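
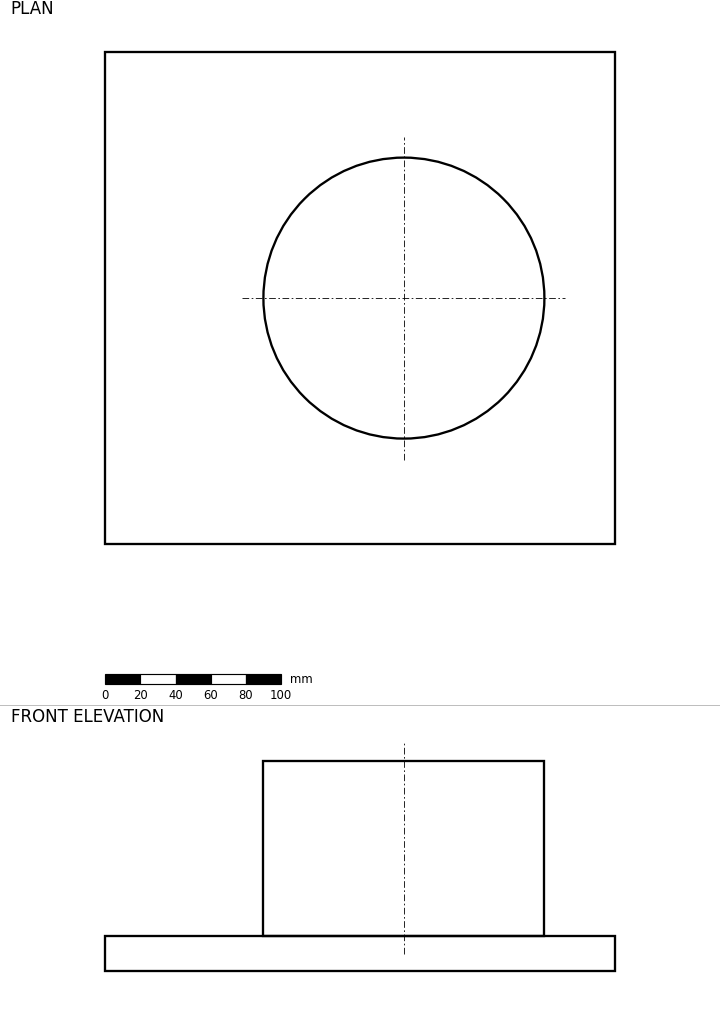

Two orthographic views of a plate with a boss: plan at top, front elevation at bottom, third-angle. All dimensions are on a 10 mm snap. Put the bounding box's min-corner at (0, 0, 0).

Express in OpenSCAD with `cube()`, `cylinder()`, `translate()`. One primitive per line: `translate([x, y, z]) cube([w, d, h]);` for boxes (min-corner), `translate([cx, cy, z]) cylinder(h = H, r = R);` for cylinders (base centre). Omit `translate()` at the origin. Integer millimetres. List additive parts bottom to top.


cube([290, 280, 20]);
translate([170, 140, 20]) cylinder(h = 100, r = 80);


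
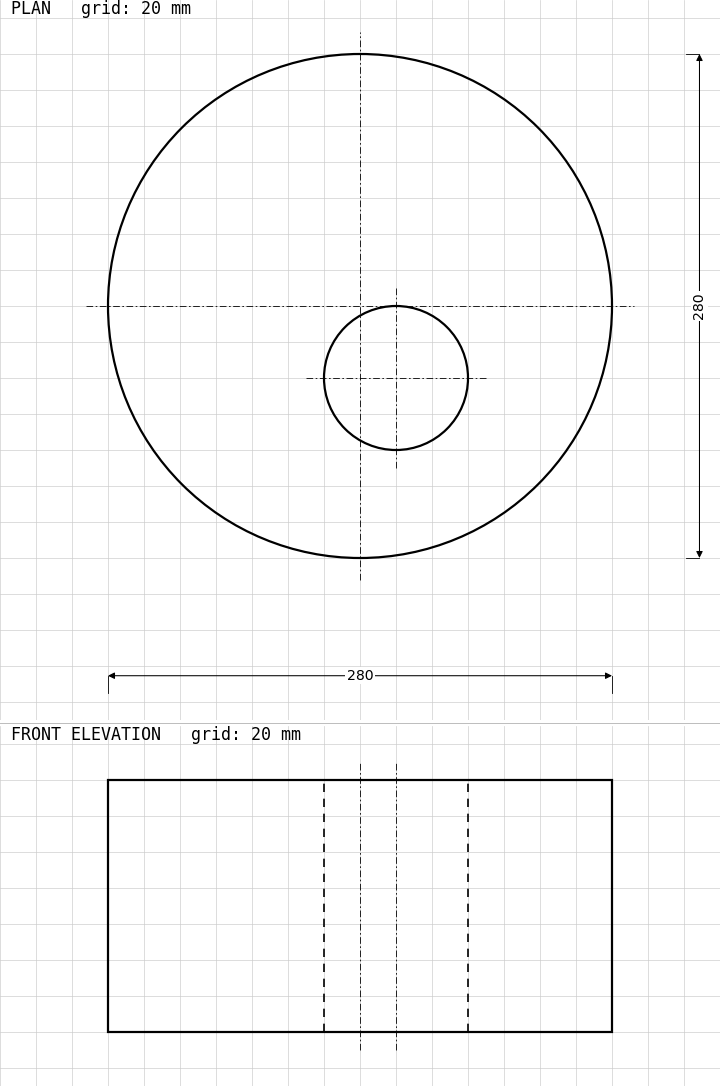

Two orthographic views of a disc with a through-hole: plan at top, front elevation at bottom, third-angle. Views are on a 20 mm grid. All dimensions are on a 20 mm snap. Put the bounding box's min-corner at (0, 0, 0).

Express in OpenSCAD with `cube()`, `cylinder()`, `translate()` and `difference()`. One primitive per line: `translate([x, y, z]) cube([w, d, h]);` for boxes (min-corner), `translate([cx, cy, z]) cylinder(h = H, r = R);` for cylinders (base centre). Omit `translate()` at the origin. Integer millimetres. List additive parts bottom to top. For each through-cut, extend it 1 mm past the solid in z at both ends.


difference() {
  translate([140, 140, 0]) cylinder(h = 140, r = 140);
  translate([160, 100, -1]) cylinder(h = 142, r = 40);
}


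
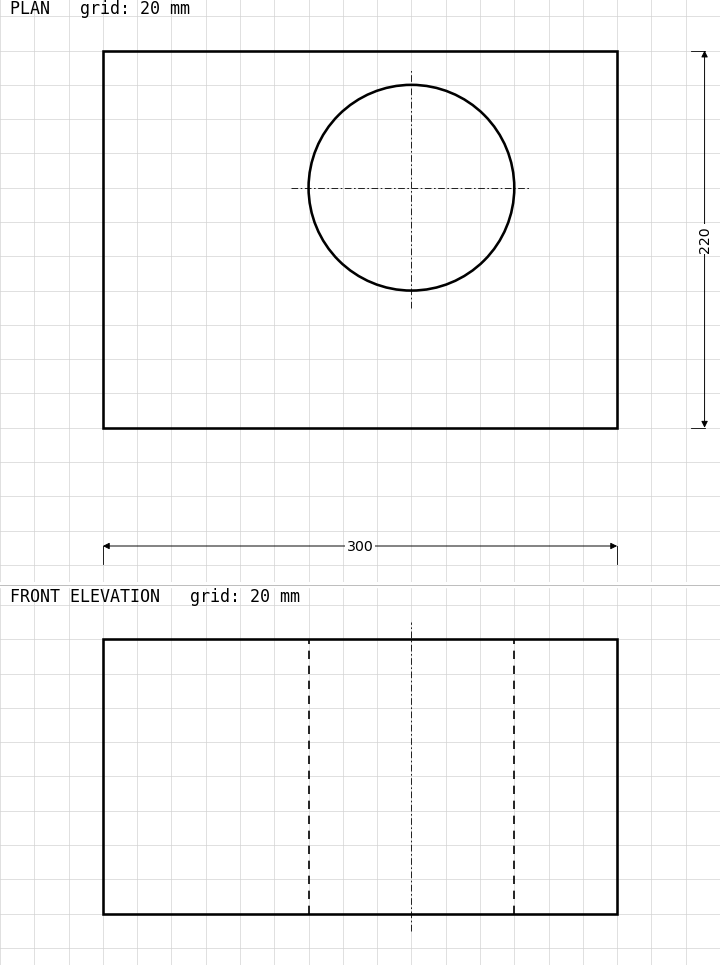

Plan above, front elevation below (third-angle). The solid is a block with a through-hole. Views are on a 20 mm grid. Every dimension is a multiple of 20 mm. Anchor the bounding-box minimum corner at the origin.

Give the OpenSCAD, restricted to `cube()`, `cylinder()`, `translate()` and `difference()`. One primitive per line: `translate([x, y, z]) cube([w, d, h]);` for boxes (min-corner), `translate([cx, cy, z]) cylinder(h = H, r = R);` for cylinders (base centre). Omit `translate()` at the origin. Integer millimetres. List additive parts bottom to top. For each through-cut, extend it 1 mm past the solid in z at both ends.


difference() {
  cube([300, 220, 160]);
  translate([180, 140, -1]) cylinder(h = 162, r = 60);
}


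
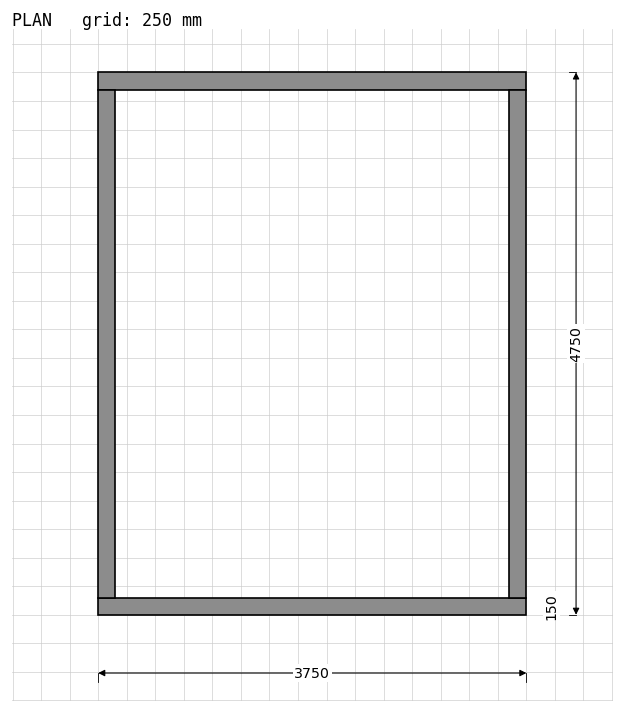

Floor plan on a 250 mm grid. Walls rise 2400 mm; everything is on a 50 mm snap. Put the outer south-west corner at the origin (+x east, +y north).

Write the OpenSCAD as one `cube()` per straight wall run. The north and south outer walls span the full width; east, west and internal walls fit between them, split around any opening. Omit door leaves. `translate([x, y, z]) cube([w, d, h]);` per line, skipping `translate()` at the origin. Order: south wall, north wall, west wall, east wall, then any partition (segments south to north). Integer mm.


cube([3750, 150, 2400]);
translate([0, 4600, 0]) cube([3750, 150, 2400]);
translate([0, 150, 0]) cube([150, 4450, 2400]);
translate([3600, 150, 0]) cube([150, 4450, 2400]);


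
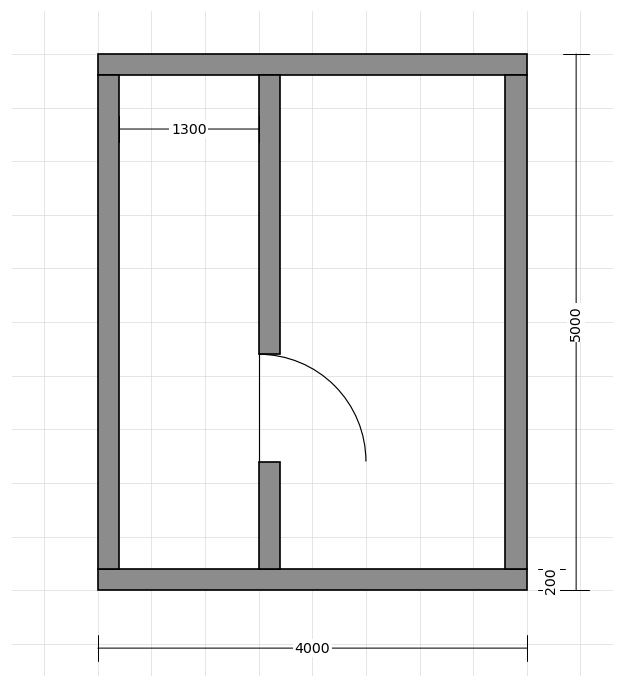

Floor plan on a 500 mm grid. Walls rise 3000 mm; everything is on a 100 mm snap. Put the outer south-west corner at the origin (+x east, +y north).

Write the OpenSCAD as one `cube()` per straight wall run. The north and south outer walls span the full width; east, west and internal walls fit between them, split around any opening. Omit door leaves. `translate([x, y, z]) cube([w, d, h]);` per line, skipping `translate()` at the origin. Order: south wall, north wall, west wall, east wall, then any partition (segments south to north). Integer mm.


cube([4000, 200, 3000]);
translate([0, 4800, 0]) cube([4000, 200, 3000]);
translate([0, 200, 0]) cube([200, 4600, 3000]);
translate([3800, 200, 0]) cube([200, 4600, 3000]);
translate([1500, 200, 0]) cube([200, 1000, 3000]);
translate([1500, 2200, 0]) cube([200, 2600, 3000]);


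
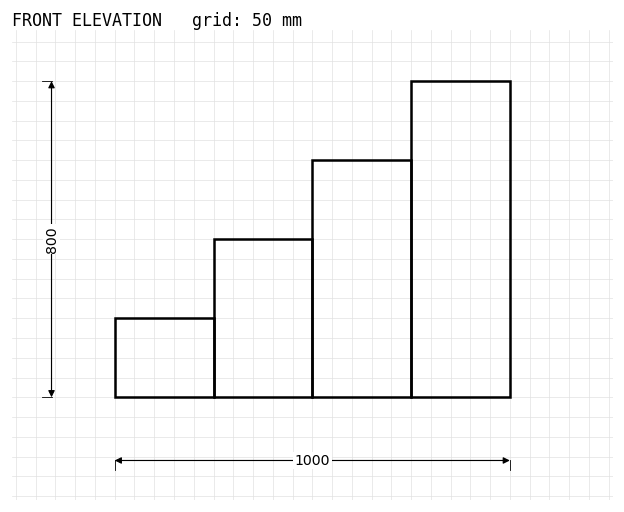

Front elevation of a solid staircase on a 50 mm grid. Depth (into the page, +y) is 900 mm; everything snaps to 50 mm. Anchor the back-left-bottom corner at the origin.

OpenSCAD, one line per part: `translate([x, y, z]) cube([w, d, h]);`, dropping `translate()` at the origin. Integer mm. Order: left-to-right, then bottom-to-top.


cube([250, 900, 200]);
translate([250, 0, 0]) cube([250, 900, 400]);
translate([500, 0, 0]) cube([250, 900, 600]);
translate([750, 0, 0]) cube([250, 900, 800]);


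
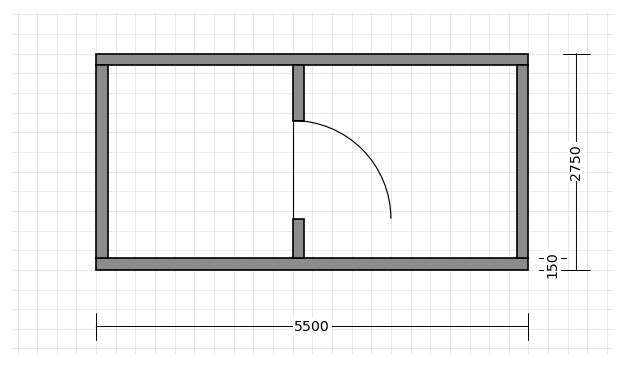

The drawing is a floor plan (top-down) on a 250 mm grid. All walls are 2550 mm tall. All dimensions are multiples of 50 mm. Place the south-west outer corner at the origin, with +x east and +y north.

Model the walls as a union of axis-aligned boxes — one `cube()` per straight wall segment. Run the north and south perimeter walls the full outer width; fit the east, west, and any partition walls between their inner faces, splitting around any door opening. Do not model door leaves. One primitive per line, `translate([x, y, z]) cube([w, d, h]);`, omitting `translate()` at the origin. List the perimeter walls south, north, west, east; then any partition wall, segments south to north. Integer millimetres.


cube([5500, 150, 2550]);
translate([0, 2600, 0]) cube([5500, 150, 2550]);
translate([0, 150, 0]) cube([150, 2450, 2550]);
translate([5350, 150, 0]) cube([150, 2450, 2550]);
translate([2500, 150, 0]) cube([150, 500, 2550]);
translate([2500, 1900, 0]) cube([150, 700, 2550]);


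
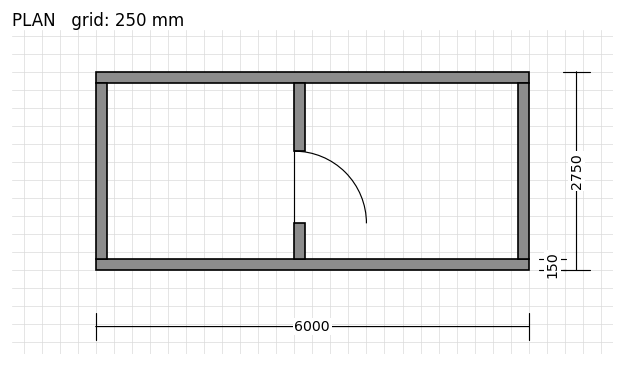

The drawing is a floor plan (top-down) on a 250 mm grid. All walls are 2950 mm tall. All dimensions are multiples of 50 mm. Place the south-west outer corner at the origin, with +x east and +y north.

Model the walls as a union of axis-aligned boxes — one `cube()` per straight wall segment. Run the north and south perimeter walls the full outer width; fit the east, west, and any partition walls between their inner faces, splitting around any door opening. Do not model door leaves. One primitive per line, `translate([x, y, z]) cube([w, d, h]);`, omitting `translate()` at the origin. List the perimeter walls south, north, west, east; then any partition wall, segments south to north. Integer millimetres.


cube([6000, 150, 2950]);
translate([0, 2600, 0]) cube([6000, 150, 2950]);
translate([0, 150, 0]) cube([150, 2450, 2950]);
translate([5850, 150, 0]) cube([150, 2450, 2950]);
translate([2750, 150, 0]) cube([150, 500, 2950]);
translate([2750, 1650, 0]) cube([150, 950, 2950]);


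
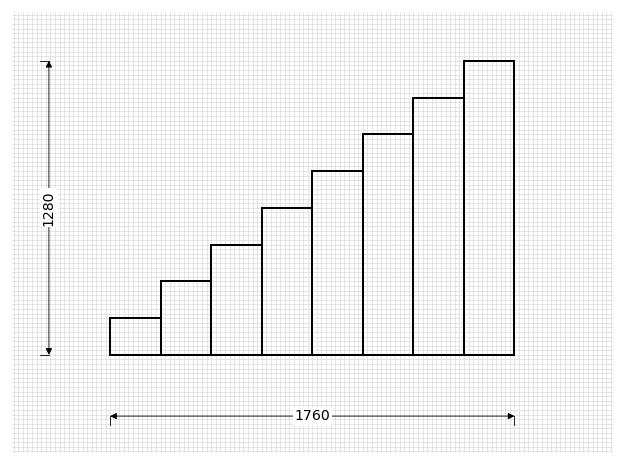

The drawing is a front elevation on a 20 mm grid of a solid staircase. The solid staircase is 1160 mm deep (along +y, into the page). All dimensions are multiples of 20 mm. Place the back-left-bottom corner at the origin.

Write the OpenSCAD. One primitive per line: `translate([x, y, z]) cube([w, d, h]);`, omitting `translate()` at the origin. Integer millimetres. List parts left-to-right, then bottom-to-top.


cube([220, 1160, 160]);
translate([220, 0, 0]) cube([220, 1160, 320]);
translate([440, 0, 0]) cube([220, 1160, 480]);
translate([660, 0, 0]) cube([220, 1160, 640]);
translate([880, 0, 0]) cube([220, 1160, 800]);
translate([1100, 0, 0]) cube([220, 1160, 960]);
translate([1320, 0, 0]) cube([220, 1160, 1120]);
translate([1540, 0, 0]) cube([220, 1160, 1280]);


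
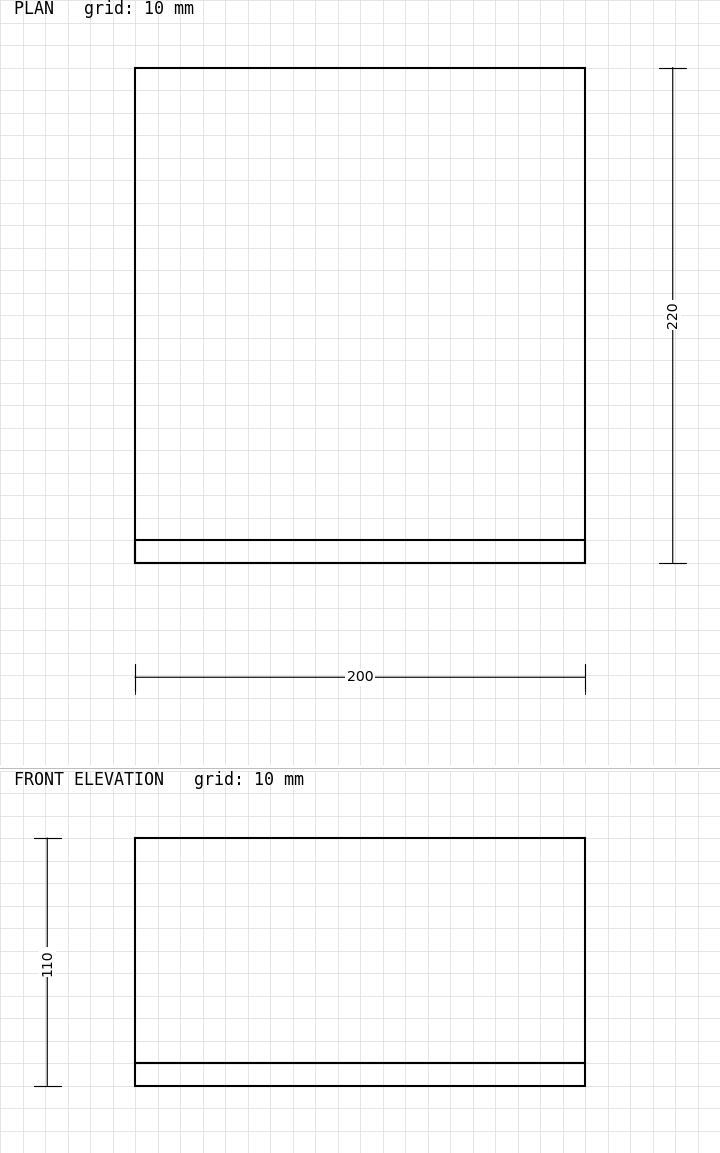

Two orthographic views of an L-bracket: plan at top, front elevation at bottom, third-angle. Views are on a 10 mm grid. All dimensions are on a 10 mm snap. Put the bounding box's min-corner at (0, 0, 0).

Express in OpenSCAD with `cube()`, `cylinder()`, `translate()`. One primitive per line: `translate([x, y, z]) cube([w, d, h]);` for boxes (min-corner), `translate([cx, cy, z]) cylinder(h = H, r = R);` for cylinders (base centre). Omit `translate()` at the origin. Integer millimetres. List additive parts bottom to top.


cube([200, 220, 10]);
translate([0, 0, 10]) cube([200, 10, 100]);


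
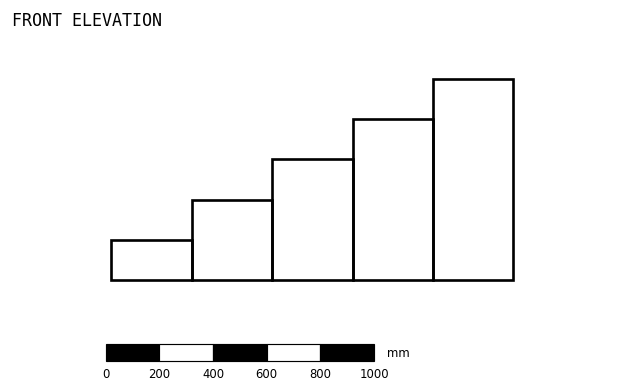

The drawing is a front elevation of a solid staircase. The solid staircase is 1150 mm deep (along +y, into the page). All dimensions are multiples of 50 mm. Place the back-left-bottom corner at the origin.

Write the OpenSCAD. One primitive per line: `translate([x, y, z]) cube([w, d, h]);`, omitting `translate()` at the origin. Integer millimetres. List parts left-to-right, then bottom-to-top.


cube([300, 1150, 150]);
translate([300, 0, 0]) cube([300, 1150, 300]);
translate([600, 0, 0]) cube([300, 1150, 450]);
translate([900, 0, 0]) cube([300, 1150, 600]);
translate([1200, 0, 0]) cube([300, 1150, 750]);


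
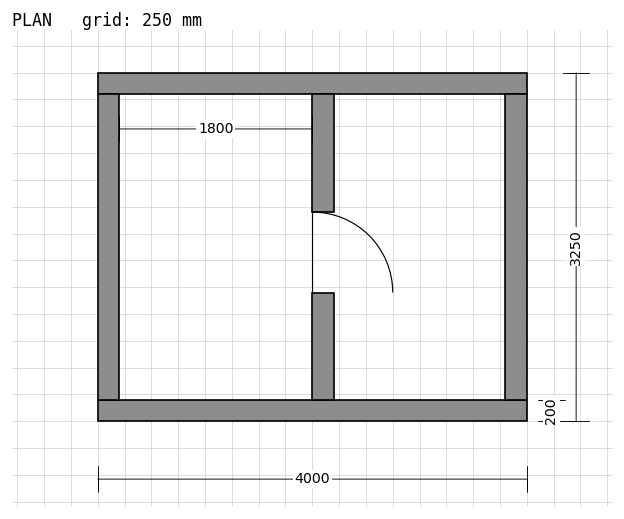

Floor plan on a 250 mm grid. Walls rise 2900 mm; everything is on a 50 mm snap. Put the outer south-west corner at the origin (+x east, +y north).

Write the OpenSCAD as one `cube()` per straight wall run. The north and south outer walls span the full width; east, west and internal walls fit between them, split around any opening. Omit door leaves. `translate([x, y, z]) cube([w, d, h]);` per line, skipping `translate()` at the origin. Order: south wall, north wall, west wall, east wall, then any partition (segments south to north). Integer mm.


cube([4000, 200, 2900]);
translate([0, 3050, 0]) cube([4000, 200, 2900]);
translate([0, 200, 0]) cube([200, 2850, 2900]);
translate([3800, 200, 0]) cube([200, 2850, 2900]);
translate([2000, 200, 0]) cube([200, 1000, 2900]);
translate([2000, 1950, 0]) cube([200, 1100, 2900]);


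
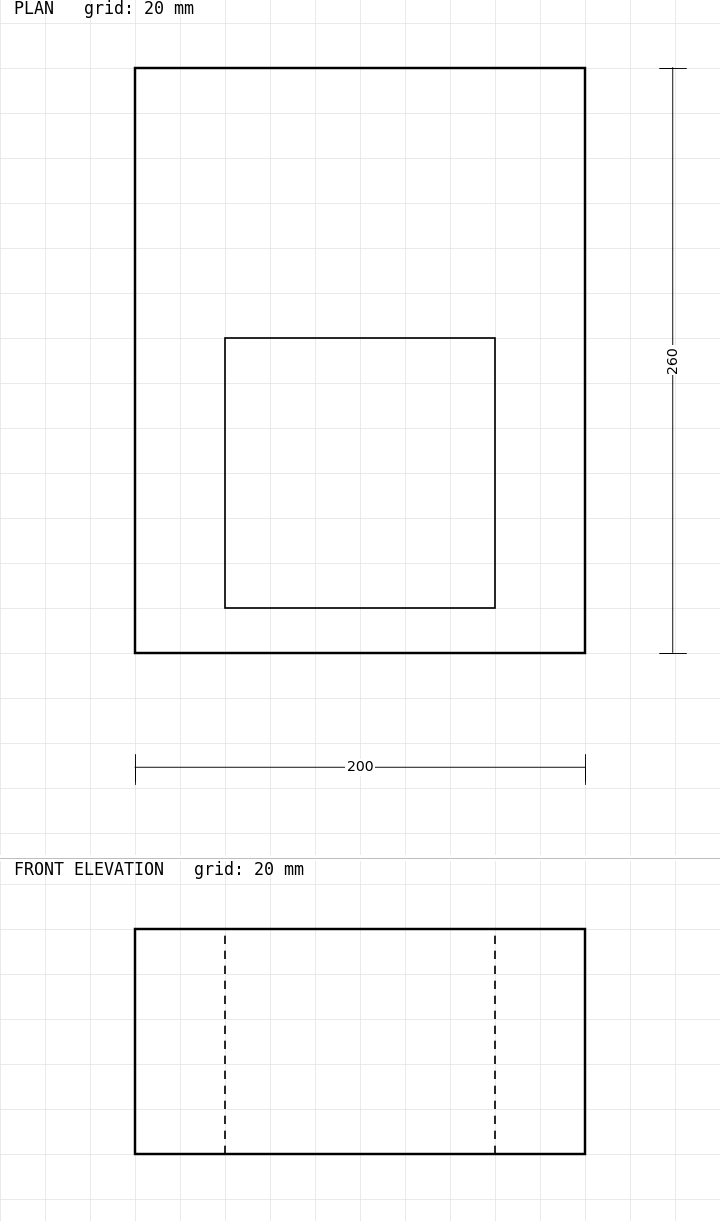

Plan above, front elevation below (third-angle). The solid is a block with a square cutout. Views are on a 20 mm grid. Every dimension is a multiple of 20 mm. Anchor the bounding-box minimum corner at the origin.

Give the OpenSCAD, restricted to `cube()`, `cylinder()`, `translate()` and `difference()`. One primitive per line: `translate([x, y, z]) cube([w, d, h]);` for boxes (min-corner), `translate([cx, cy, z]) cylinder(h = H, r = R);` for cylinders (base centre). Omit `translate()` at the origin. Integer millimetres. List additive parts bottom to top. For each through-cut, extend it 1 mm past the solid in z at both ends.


difference() {
  cube([200, 260, 100]);
  translate([40, 20, -1]) cube([120, 120, 102]);
}


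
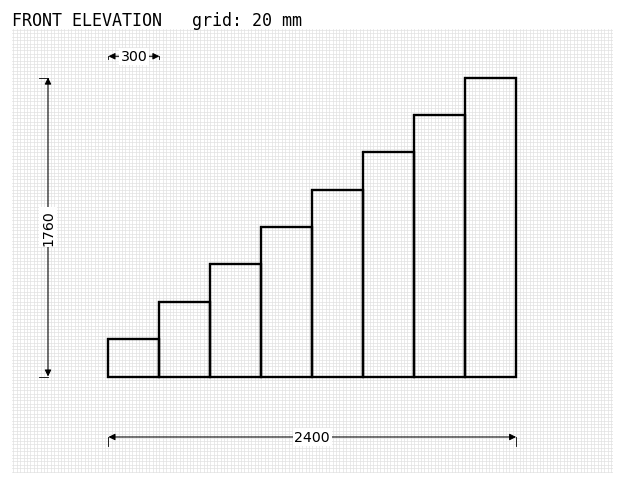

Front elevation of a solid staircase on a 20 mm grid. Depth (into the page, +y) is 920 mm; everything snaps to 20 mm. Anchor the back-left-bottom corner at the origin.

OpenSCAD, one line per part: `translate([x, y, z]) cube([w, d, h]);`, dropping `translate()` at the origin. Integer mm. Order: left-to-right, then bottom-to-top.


cube([300, 920, 220]);
translate([300, 0, 0]) cube([300, 920, 440]);
translate([600, 0, 0]) cube([300, 920, 660]);
translate([900, 0, 0]) cube([300, 920, 880]);
translate([1200, 0, 0]) cube([300, 920, 1100]);
translate([1500, 0, 0]) cube([300, 920, 1320]);
translate([1800, 0, 0]) cube([300, 920, 1540]);
translate([2100, 0, 0]) cube([300, 920, 1760]);


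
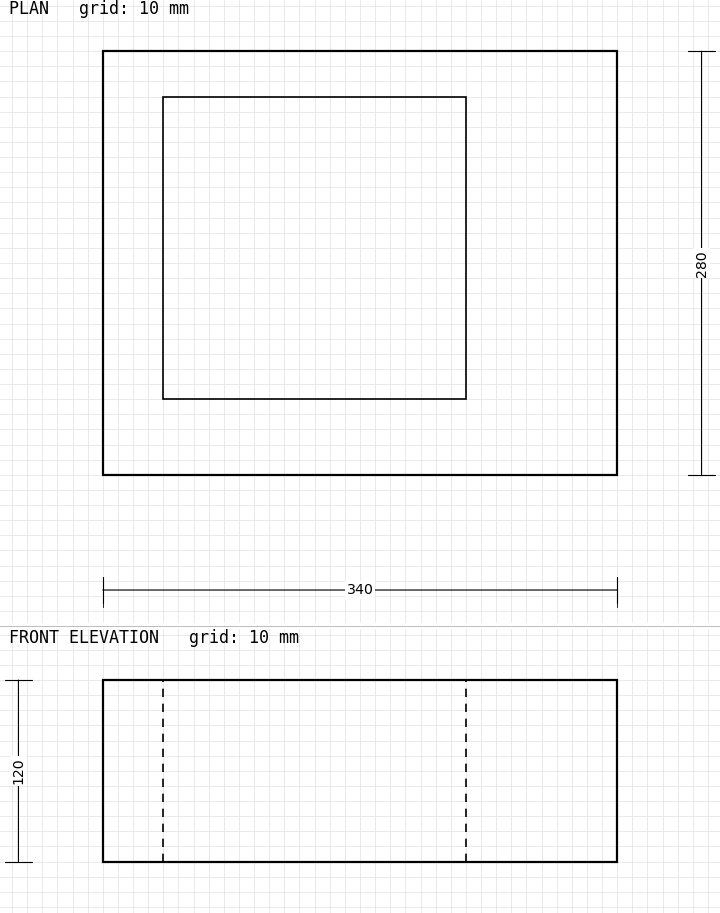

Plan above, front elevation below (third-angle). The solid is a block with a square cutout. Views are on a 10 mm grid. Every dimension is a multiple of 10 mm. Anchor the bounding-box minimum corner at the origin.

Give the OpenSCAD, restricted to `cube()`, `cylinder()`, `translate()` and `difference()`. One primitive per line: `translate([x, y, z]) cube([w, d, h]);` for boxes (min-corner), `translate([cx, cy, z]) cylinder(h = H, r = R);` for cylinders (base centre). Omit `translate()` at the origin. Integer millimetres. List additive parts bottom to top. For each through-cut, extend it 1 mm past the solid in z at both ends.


difference() {
  cube([340, 280, 120]);
  translate([40, 50, -1]) cube([200, 200, 122]);
}


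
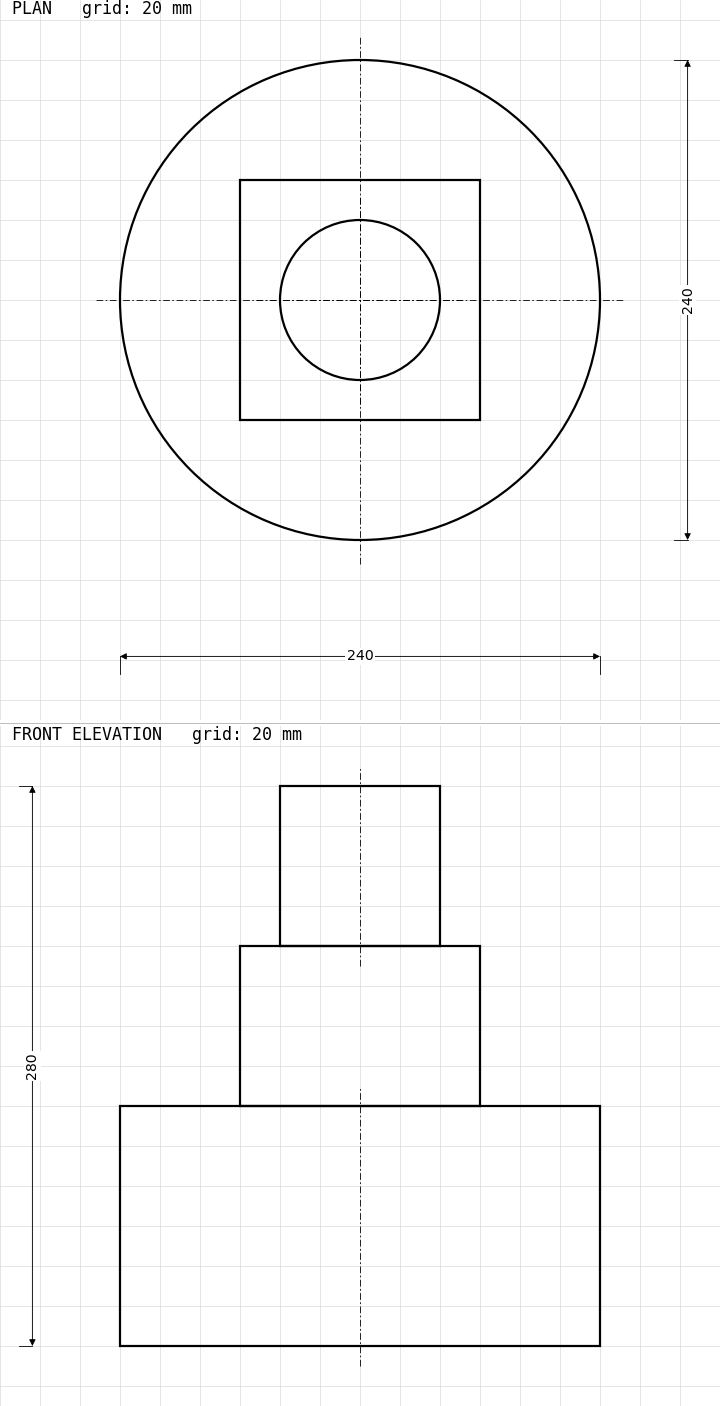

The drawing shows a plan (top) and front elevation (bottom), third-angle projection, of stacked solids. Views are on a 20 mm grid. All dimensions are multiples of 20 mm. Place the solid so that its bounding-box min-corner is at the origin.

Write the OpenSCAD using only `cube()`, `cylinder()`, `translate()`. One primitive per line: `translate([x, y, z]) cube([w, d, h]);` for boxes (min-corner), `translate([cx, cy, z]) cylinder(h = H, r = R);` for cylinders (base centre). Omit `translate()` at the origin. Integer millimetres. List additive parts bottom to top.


translate([120, 120, 0]) cylinder(h = 120, r = 120);
translate([60, 60, 120]) cube([120, 120, 80]);
translate([120, 120, 200]) cylinder(h = 80, r = 40);


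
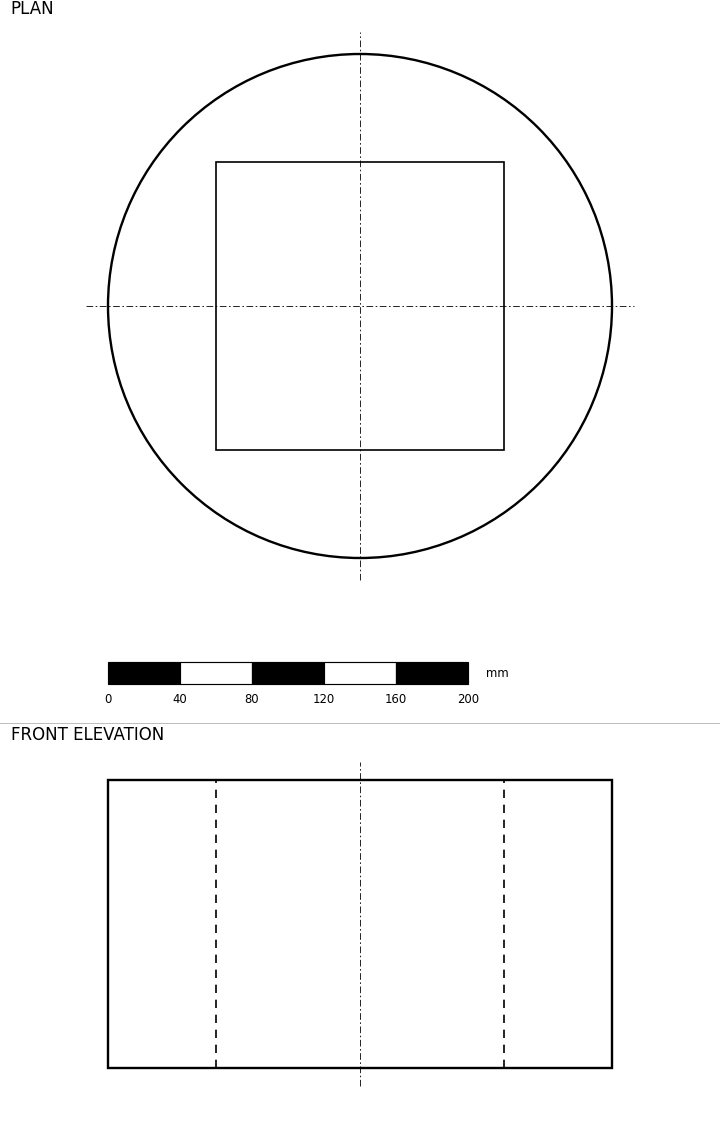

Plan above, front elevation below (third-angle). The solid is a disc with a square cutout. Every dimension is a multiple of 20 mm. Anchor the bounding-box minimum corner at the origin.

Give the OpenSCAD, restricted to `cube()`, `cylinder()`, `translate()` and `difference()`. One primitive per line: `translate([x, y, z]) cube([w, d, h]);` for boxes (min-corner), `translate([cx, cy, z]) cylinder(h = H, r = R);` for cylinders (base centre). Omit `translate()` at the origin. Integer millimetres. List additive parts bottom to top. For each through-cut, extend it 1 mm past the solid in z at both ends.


difference() {
  translate([140, 140, 0]) cylinder(h = 160, r = 140);
  translate([60, 60, -1]) cube([160, 160, 162]);
}


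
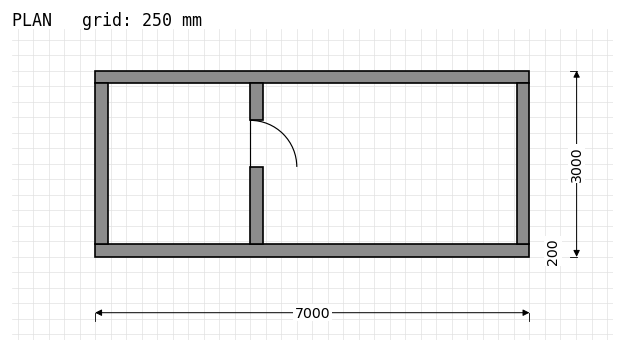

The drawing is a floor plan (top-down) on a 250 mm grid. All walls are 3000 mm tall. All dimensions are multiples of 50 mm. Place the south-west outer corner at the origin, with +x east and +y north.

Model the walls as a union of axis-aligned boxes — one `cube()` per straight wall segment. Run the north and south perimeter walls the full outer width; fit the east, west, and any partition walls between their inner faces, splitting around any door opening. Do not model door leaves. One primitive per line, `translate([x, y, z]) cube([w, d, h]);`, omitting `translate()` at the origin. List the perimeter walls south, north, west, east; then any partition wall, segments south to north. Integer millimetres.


cube([7000, 200, 3000]);
translate([0, 2800, 0]) cube([7000, 200, 3000]);
translate([0, 200, 0]) cube([200, 2600, 3000]);
translate([6800, 200, 0]) cube([200, 2600, 3000]);
translate([2500, 200, 0]) cube([200, 1250, 3000]);
translate([2500, 2200, 0]) cube([200, 600, 3000]);


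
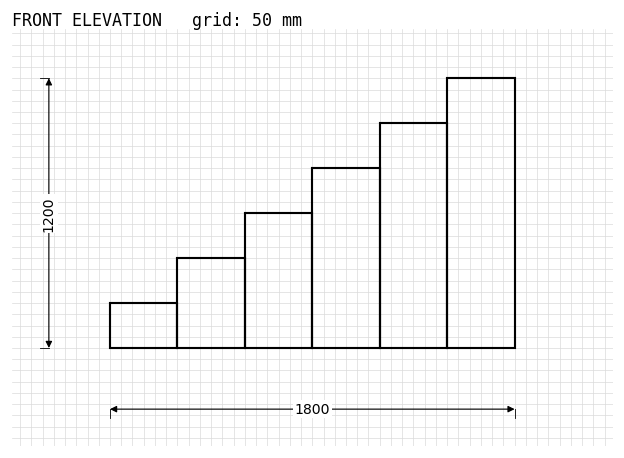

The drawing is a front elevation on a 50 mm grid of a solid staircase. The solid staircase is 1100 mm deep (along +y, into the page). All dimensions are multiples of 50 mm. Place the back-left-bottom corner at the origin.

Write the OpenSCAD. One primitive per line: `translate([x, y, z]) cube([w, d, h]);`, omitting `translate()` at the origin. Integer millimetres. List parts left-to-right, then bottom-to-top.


cube([300, 1100, 200]);
translate([300, 0, 0]) cube([300, 1100, 400]);
translate([600, 0, 0]) cube([300, 1100, 600]);
translate([900, 0, 0]) cube([300, 1100, 800]);
translate([1200, 0, 0]) cube([300, 1100, 1000]);
translate([1500, 0, 0]) cube([300, 1100, 1200]);


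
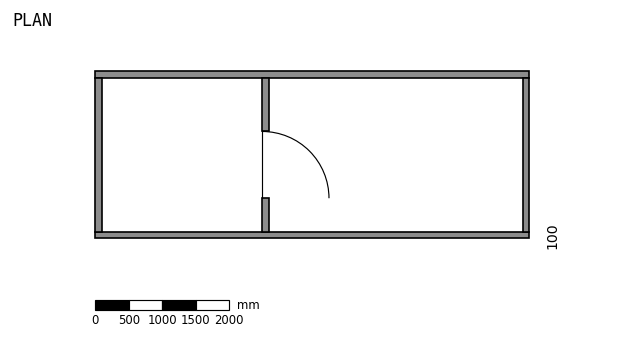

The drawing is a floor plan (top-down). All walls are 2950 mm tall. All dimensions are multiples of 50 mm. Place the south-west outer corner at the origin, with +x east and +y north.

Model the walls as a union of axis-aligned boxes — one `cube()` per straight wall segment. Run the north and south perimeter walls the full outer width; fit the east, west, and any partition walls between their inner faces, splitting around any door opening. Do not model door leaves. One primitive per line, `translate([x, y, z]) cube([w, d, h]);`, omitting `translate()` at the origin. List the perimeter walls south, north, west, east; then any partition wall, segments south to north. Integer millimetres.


cube([6500, 100, 2950]);
translate([0, 2400, 0]) cube([6500, 100, 2950]);
translate([0, 100, 0]) cube([100, 2300, 2950]);
translate([6400, 100, 0]) cube([100, 2300, 2950]);
translate([2500, 100, 0]) cube([100, 500, 2950]);
translate([2500, 1600, 0]) cube([100, 800, 2950]);


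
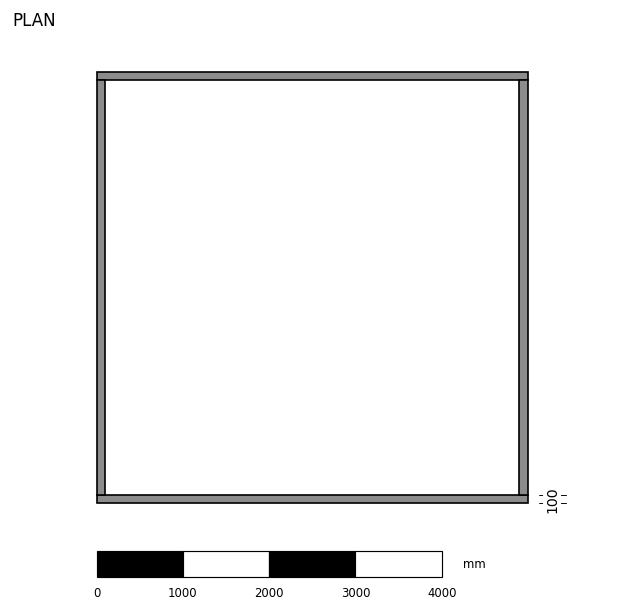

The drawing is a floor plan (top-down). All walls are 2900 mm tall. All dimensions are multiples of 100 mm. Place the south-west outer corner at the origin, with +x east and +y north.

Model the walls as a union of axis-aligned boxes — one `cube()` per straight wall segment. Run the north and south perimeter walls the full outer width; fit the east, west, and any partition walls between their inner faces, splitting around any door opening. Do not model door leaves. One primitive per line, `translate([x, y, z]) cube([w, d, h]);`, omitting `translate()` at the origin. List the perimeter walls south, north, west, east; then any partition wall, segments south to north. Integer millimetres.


cube([5000, 100, 2900]);
translate([0, 4900, 0]) cube([5000, 100, 2900]);
translate([0, 100, 0]) cube([100, 4800, 2900]);
translate([4900, 100, 0]) cube([100, 4800, 2900]);


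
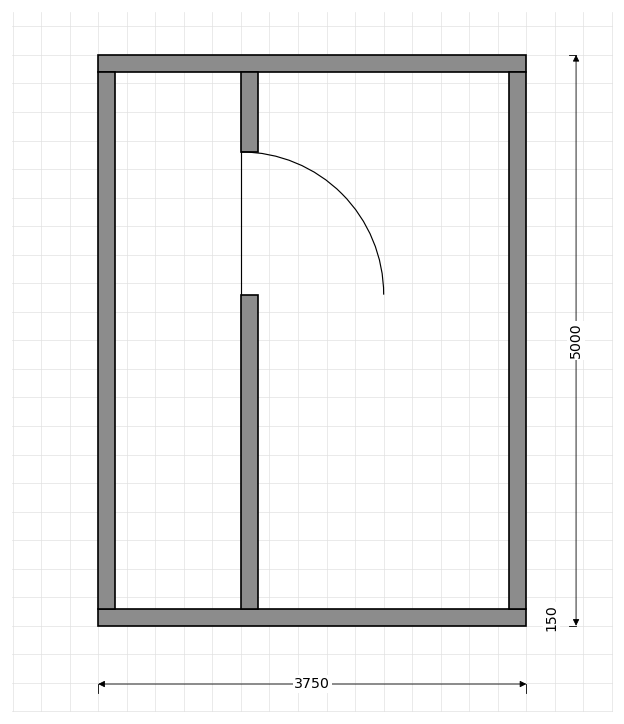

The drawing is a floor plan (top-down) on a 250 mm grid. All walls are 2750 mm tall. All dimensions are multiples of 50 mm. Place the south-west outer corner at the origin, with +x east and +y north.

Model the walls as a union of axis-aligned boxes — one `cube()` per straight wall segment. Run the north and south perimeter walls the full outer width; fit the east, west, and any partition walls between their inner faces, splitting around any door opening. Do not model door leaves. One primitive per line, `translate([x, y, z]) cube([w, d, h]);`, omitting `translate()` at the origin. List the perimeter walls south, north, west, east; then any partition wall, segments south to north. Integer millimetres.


cube([3750, 150, 2750]);
translate([0, 4850, 0]) cube([3750, 150, 2750]);
translate([0, 150, 0]) cube([150, 4700, 2750]);
translate([3600, 150, 0]) cube([150, 4700, 2750]);
translate([1250, 150, 0]) cube([150, 2750, 2750]);
translate([1250, 4150, 0]) cube([150, 700, 2750]);


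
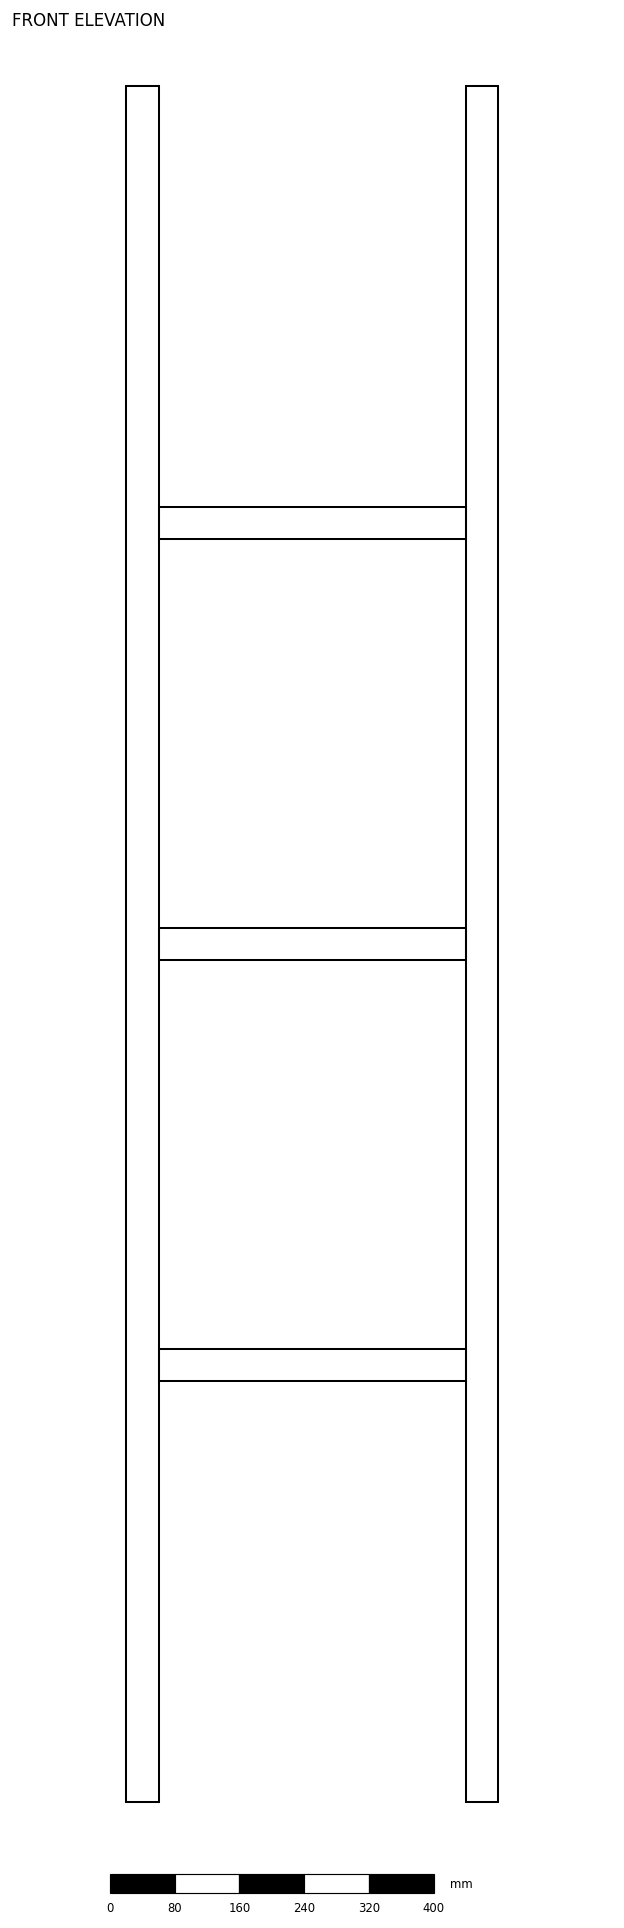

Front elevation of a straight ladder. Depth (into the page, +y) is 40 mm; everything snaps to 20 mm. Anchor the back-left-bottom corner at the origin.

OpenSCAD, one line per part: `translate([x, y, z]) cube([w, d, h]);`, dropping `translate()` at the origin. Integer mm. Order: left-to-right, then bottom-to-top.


cube([40, 40, 2120]);
translate([40, 0, 520]) cube([380, 40, 40]);
translate([40, 0, 1040]) cube([380, 40, 40]);
translate([40, 0, 1560]) cube([380, 40, 40]);
translate([420, 0, 0]) cube([40, 40, 2120]);


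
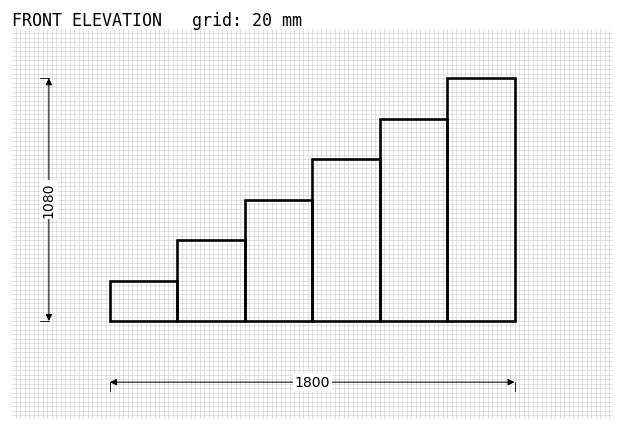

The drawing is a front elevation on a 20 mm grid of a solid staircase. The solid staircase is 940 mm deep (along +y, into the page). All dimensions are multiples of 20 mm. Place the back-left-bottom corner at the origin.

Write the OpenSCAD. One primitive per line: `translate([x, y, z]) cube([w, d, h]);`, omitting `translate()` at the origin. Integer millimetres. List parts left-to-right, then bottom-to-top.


cube([300, 940, 180]);
translate([300, 0, 0]) cube([300, 940, 360]);
translate([600, 0, 0]) cube([300, 940, 540]);
translate([900, 0, 0]) cube([300, 940, 720]);
translate([1200, 0, 0]) cube([300, 940, 900]);
translate([1500, 0, 0]) cube([300, 940, 1080]);


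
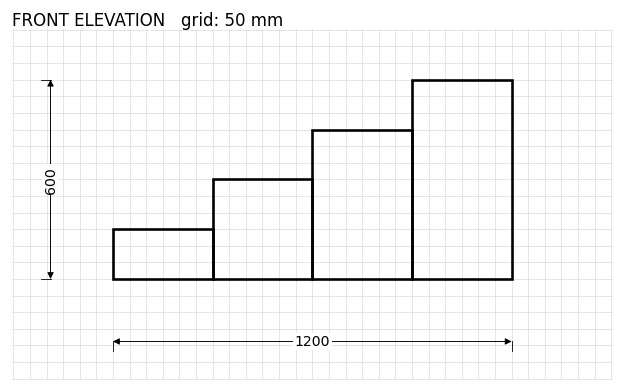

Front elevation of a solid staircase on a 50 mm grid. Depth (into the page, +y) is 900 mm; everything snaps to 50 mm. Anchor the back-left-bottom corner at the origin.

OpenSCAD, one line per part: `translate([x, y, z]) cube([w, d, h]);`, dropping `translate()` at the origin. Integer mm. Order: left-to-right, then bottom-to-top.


cube([300, 900, 150]);
translate([300, 0, 0]) cube([300, 900, 300]);
translate([600, 0, 0]) cube([300, 900, 450]);
translate([900, 0, 0]) cube([300, 900, 600]);


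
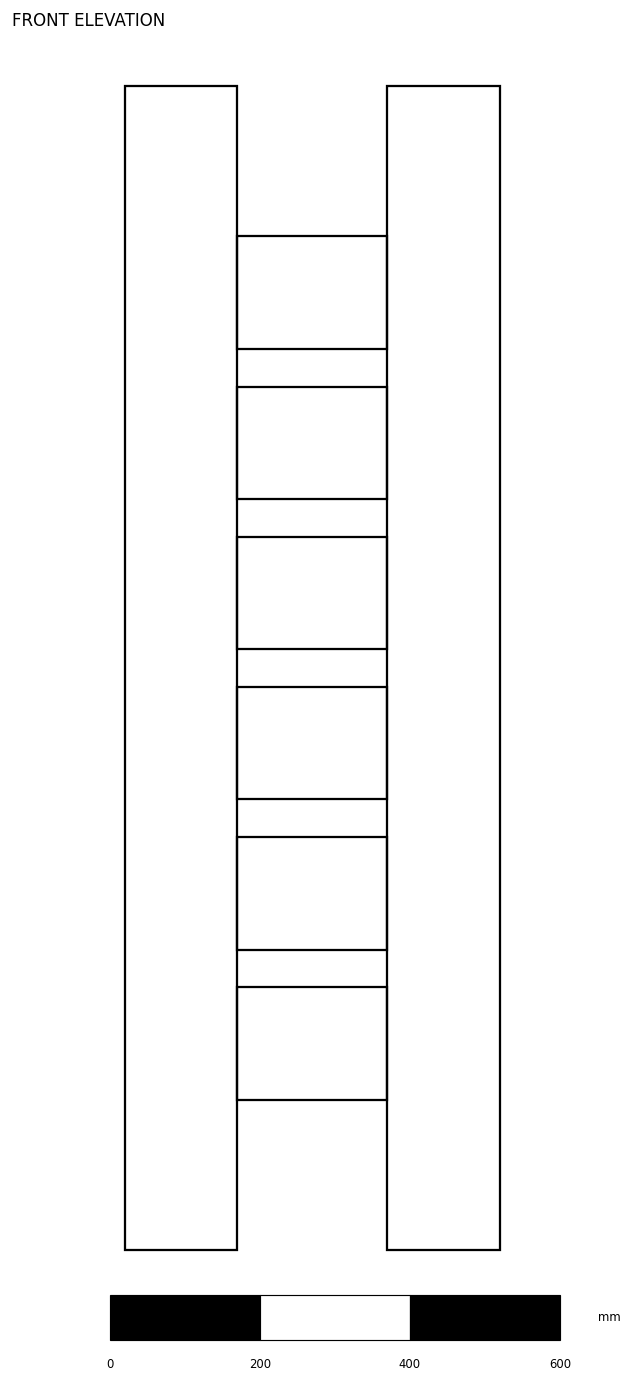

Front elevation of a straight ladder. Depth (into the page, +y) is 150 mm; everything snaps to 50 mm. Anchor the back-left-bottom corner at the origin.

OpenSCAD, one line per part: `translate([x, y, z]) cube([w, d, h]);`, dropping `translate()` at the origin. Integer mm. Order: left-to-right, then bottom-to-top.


cube([150, 150, 1550]);
translate([150, 0, 200]) cube([200, 150, 150]);
translate([150, 0, 400]) cube([200, 150, 150]);
translate([150, 0, 600]) cube([200, 150, 150]);
translate([150, 0, 800]) cube([200, 150, 150]);
translate([150, 0, 1000]) cube([200, 150, 150]);
translate([150, 0, 1200]) cube([200, 150, 150]);
translate([350, 0, 0]) cube([150, 150, 1550]);


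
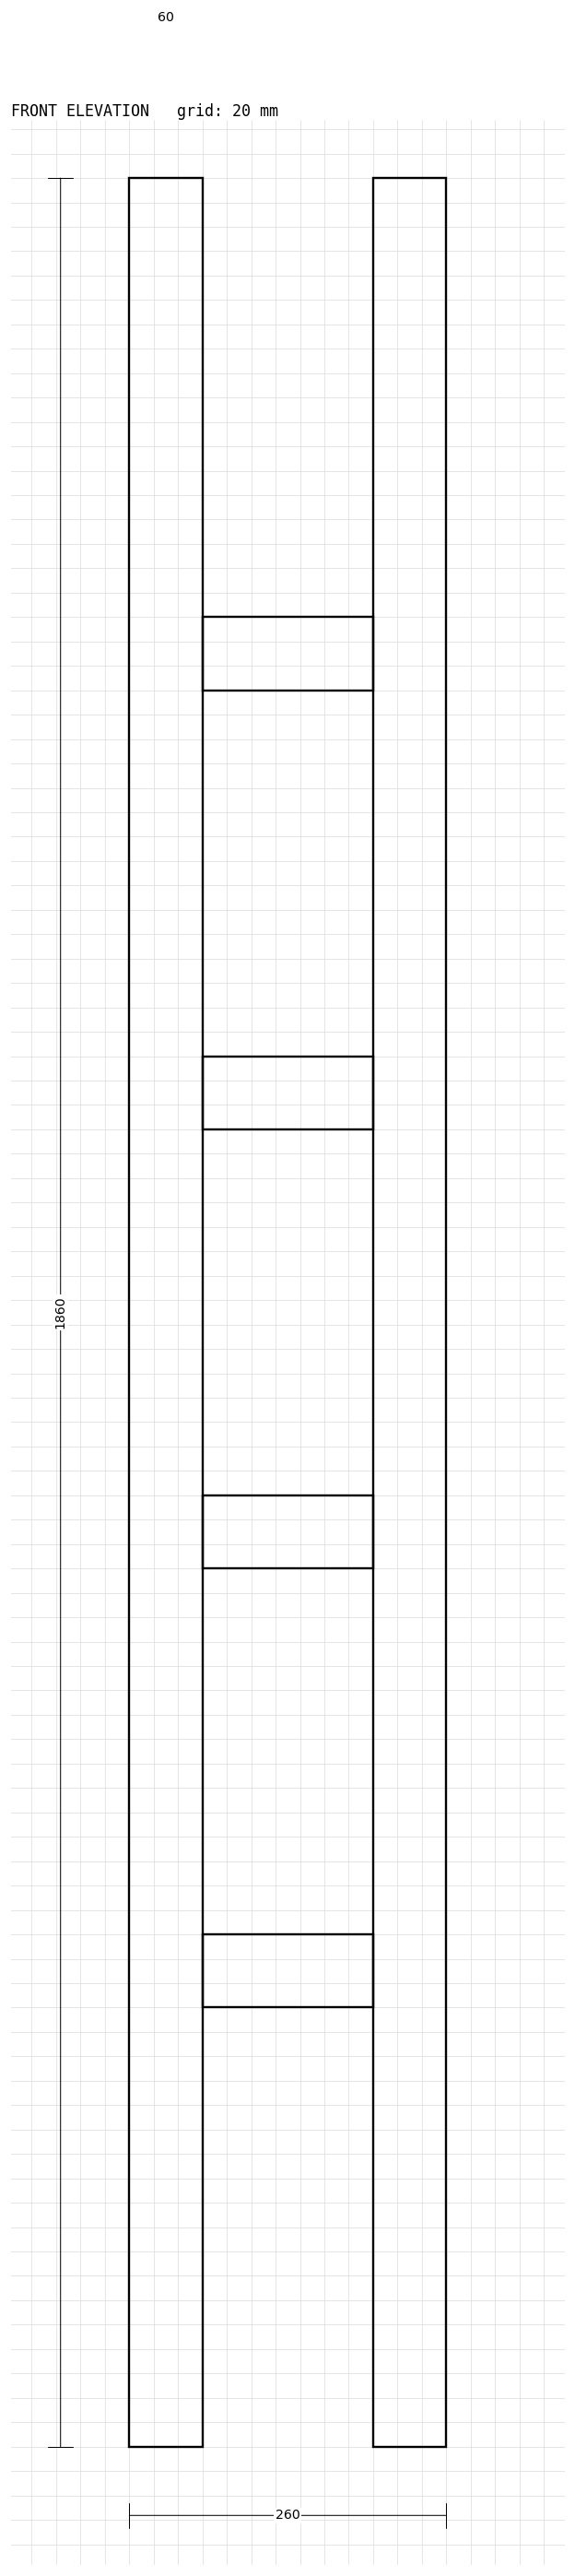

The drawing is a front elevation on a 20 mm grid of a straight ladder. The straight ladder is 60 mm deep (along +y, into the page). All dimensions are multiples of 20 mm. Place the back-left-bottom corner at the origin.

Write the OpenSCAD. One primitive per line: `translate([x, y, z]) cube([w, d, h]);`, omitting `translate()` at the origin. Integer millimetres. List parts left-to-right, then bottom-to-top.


cube([60, 60, 1860]);
translate([60, 0, 360]) cube([140, 60, 60]);
translate([60, 0, 720]) cube([140, 60, 60]);
translate([60, 0, 1080]) cube([140, 60, 60]);
translate([60, 0, 1440]) cube([140, 60, 60]);
translate([200, 0, 0]) cube([60, 60, 1860]);


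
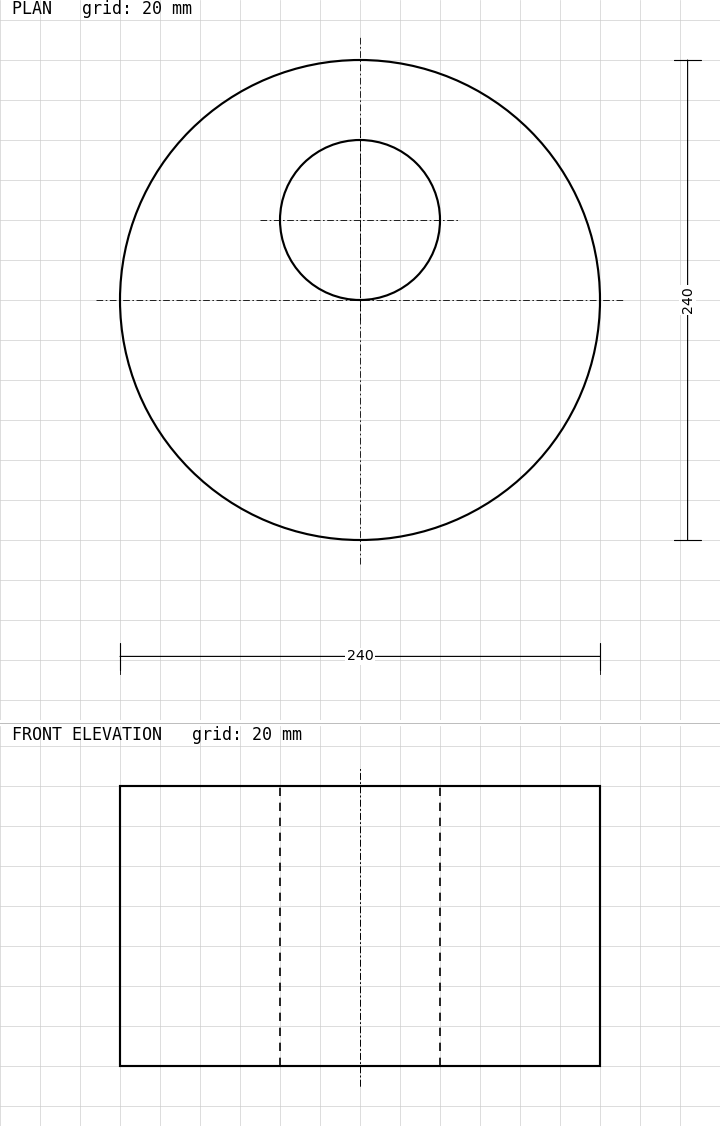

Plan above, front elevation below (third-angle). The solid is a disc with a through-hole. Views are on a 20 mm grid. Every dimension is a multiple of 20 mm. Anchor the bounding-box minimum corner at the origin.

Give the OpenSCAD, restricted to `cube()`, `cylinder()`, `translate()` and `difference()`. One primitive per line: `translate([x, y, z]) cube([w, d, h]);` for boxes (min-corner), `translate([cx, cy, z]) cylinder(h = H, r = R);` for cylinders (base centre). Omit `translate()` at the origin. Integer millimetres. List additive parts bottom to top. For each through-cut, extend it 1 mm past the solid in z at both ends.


difference() {
  translate([120, 120, 0]) cylinder(h = 140, r = 120);
  translate([120, 160, -1]) cylinder(h = 142, r = 40);
}


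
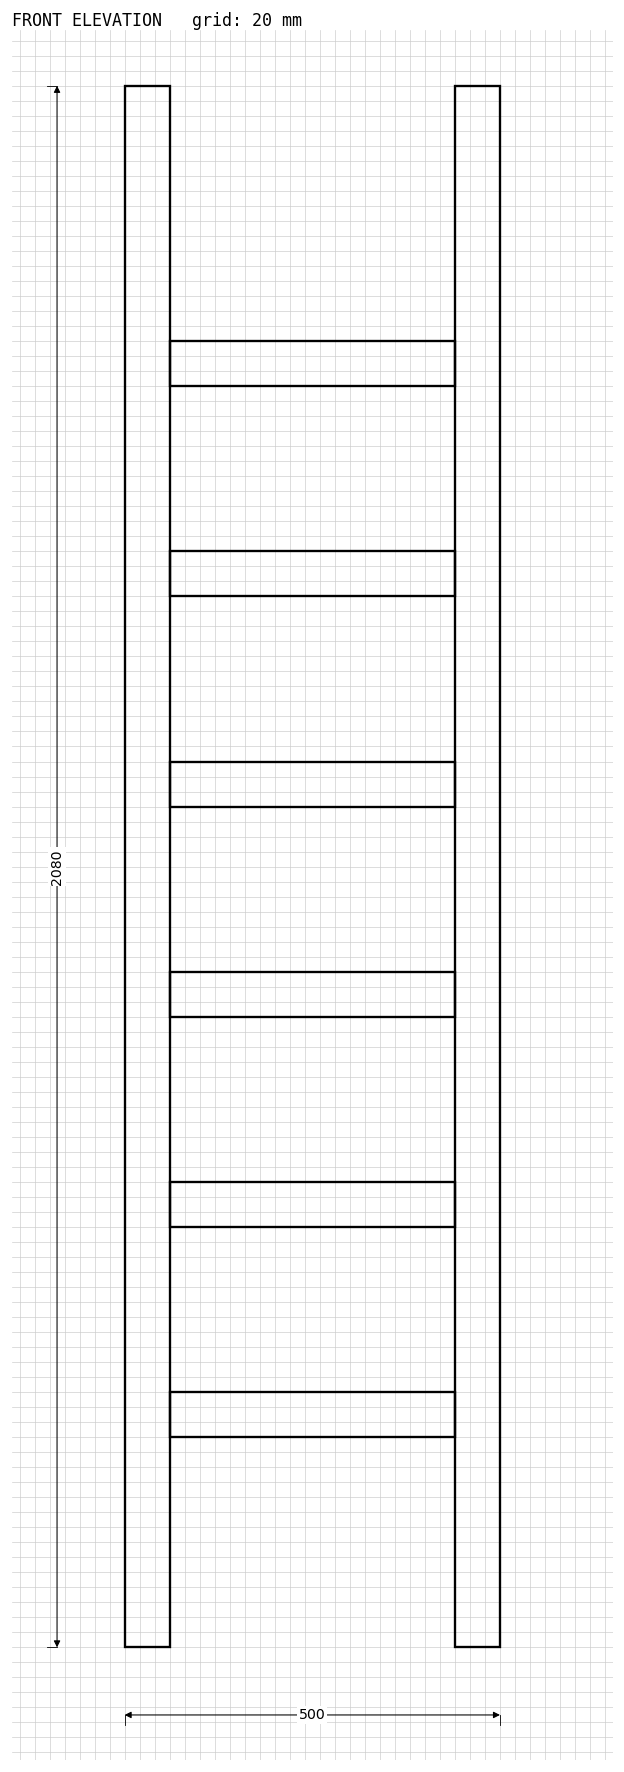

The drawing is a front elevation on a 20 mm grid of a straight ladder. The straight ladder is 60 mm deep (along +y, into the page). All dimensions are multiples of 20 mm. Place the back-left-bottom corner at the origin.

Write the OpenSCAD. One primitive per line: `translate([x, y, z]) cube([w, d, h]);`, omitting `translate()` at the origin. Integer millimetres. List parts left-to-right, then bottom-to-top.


cube([60, 60, 2080]);
translate([60, 0, 280]) cube([380, 60, 60]);
translate([60, 0, 560]) cube([380, 60, 60]);
translate([60, 0, 840]) cube([380, 60, 60]);
translate([60, 0, 1120]) cube([380, 60, 60]);
translate([60, 0, 1400]) cube([380, 60, 60]);
translate([60, 0, 1680]) cube([380, 60, 60]);
translate([440, 0, 0]) cube([60, 60, 2080]);


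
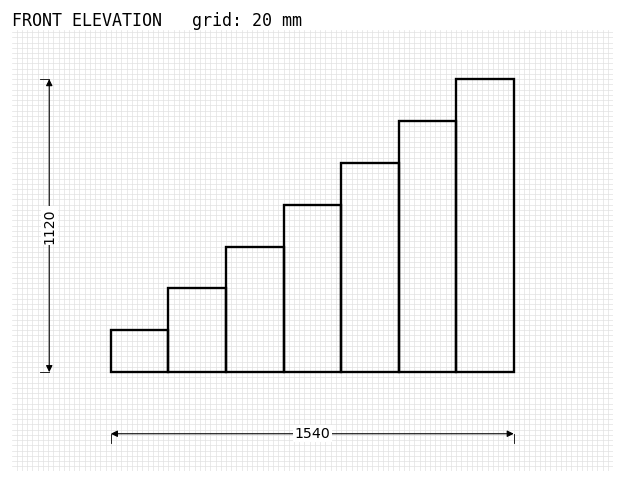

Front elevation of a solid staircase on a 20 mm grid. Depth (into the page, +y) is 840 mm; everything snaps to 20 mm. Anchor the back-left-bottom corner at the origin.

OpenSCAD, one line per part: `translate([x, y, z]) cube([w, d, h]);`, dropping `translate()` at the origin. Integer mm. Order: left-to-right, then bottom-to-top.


cube([220, 840, 160]);
translate([220, 0, 0]) cube([220, 840, 320]);
translate([440, 0, 0]) cube([220, 840, 480]);
translate([660, 0, 0]) cube([220, 840, 640]);
translate([880, 0, 0]) cube([220, 840, 800]);
translate([1100, 0, 0]) cube([220, 840, 960]);
translate([1320, 0, 0]) cube([220, 840, 1120]);


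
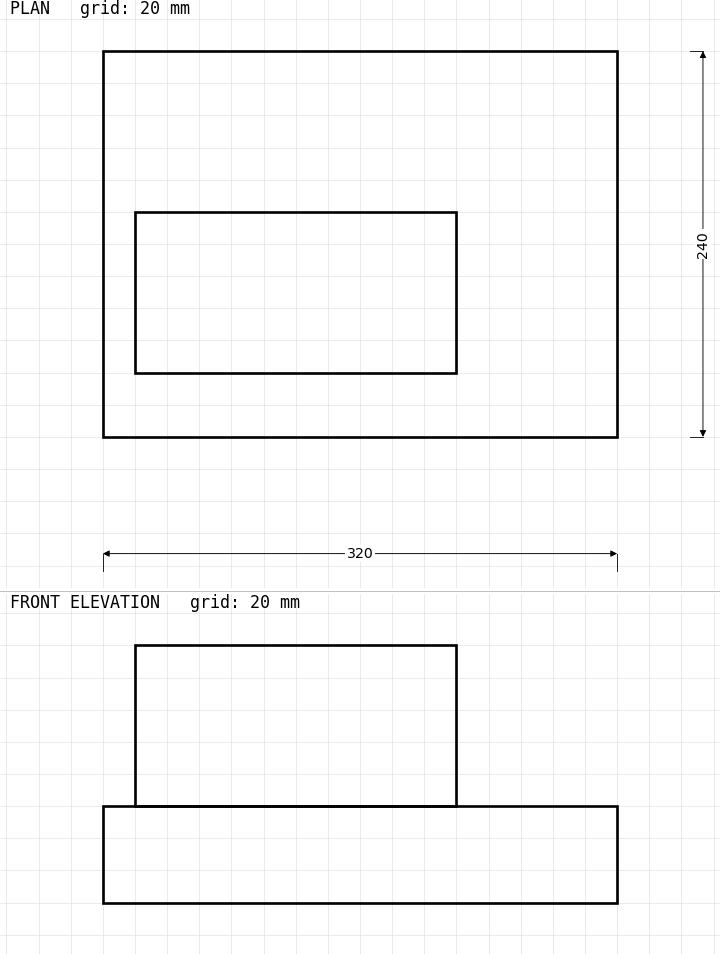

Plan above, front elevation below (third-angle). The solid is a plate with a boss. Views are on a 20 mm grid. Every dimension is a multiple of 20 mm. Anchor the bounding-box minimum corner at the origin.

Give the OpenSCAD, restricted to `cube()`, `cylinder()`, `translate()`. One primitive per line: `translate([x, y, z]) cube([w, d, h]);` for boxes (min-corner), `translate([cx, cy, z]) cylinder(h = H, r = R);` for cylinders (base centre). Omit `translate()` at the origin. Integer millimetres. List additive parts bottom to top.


cube([320, 240, 60]);
translate([20, 40, 60]) cube([200, 100, 100]);


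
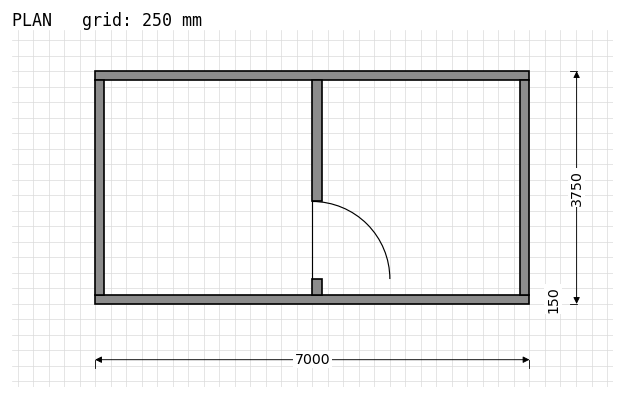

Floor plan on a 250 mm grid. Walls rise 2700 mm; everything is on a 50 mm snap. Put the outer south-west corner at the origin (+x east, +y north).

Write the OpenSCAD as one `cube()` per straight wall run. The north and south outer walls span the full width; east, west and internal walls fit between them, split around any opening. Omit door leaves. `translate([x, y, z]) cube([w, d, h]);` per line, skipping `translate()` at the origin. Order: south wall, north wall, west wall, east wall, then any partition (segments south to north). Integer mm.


cube([7000, 150, 2700]);
translate([0, 3600, 0]) cube([7000, 150, 2700]);
translate([0, 150, 0]) cube([150, 3450, 2700]);
translate([6850, 150, 0]) cube([150, 3450, 2700]);
translate([3500, 150, 0]) cube([150, 250, 2700]);
translate([3500, 1650, 0]) cube([150, 1950, 2700]);


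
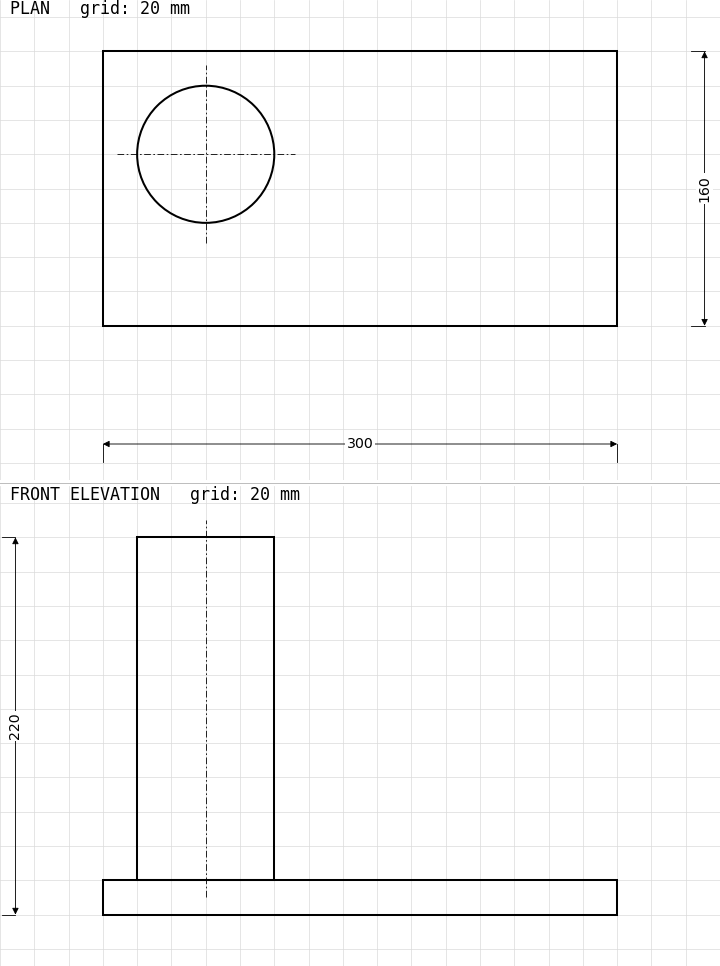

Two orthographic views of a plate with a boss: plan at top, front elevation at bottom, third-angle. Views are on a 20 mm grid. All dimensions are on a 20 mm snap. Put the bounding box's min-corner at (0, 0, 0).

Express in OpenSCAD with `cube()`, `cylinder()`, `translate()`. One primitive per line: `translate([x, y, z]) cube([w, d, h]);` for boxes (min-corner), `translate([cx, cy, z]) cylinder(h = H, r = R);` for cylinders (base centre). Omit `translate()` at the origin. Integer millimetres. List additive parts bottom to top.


cube([300, 160, 20]);
translate([60, 100, 20]) cylinder(h = 200, r = 40);


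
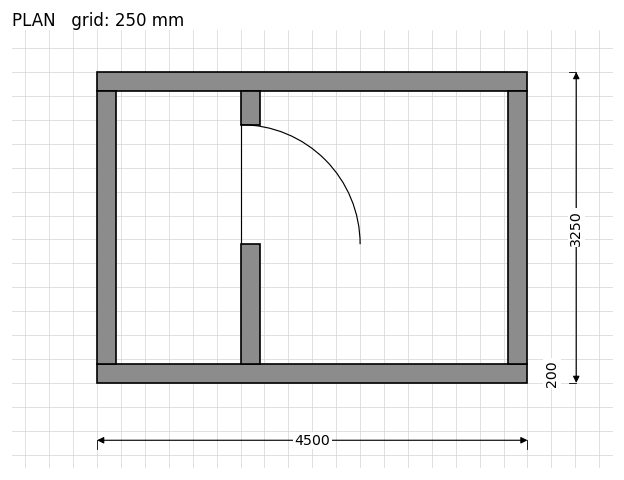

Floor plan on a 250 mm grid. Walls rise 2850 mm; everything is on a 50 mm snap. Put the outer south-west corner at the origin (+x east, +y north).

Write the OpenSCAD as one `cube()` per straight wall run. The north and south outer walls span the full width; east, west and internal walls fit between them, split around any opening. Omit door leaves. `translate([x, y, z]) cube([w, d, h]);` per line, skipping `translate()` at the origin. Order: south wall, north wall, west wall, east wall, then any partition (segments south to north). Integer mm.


cube([4500, 200, 2850]);
translate([0, 3050, 0]) cube([4500, 200, 2850]);
translate([0, 200, 0]) cube([200, 2850, 2850]);
translate([4300, 200, 0]) cube([200, 2850, 2850]);
translate([1500, 200, 0]) cube([200, 1250, 2850]);
translate([1500, 2700, 0]) cube([200, 350, 2850]);


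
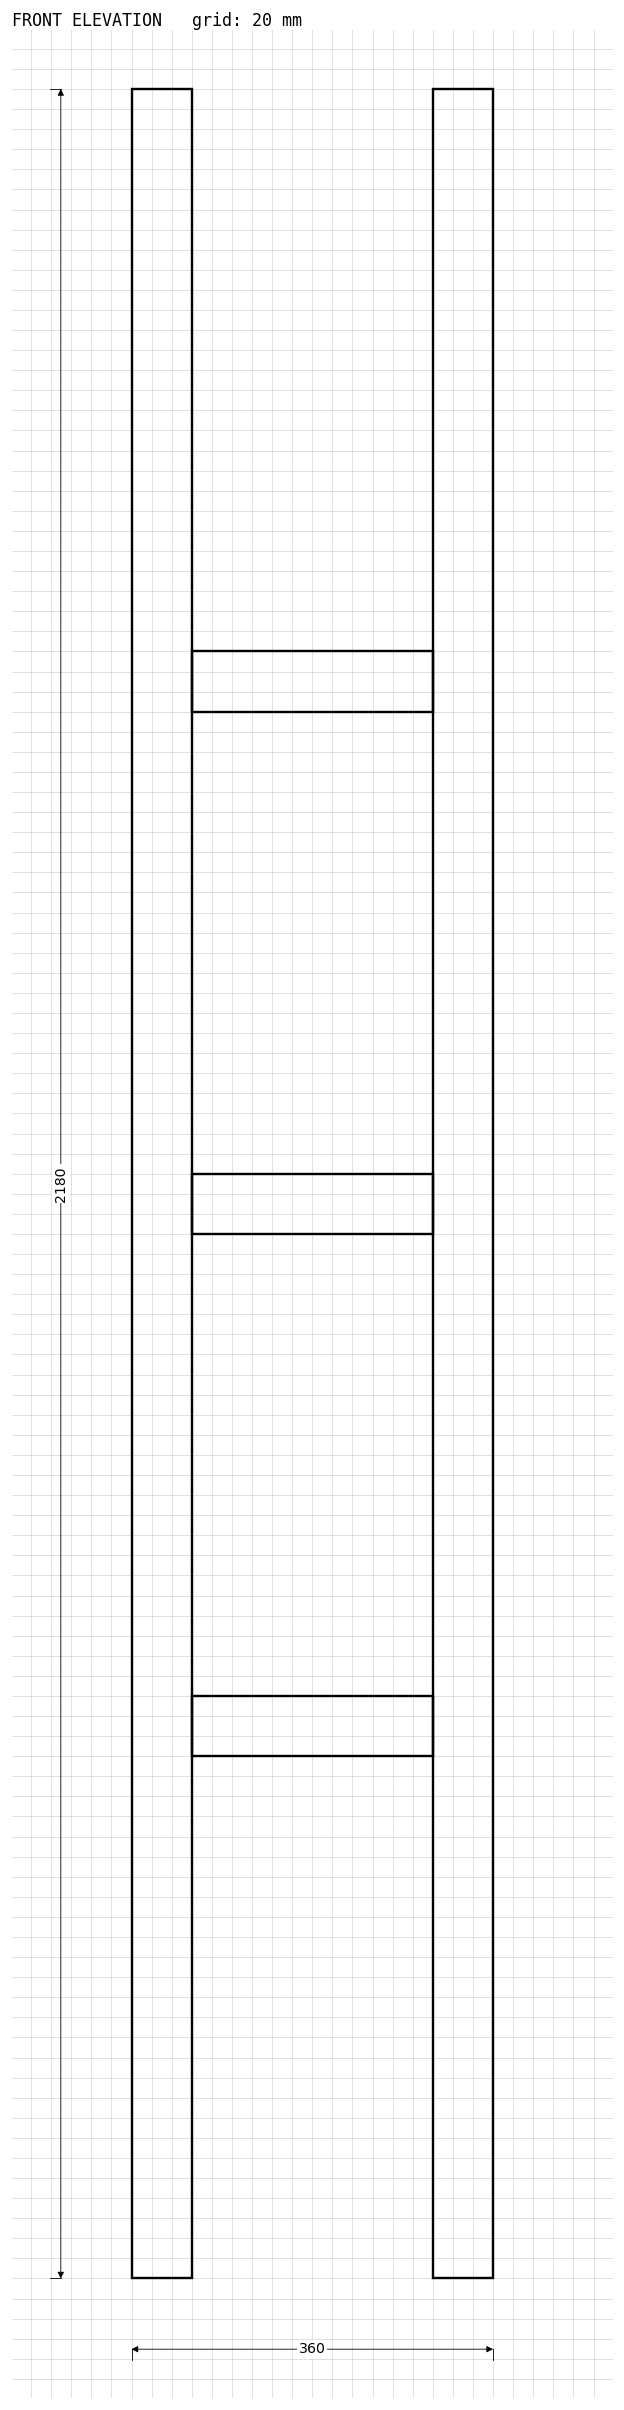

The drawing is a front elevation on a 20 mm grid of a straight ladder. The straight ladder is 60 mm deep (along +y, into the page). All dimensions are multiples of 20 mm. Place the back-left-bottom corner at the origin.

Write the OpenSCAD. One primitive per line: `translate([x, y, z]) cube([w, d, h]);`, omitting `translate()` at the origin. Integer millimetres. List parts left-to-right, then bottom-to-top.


cube([60, 60, 2180]);
translate([60, 0, 520]) cube([240, 60, 60]);
translate([60, 0, 1040]) cube([240, 60, 60]);
translate([60, 0, 1560]) cube([240, 60, 60]);
translate([300, 0, 0]) cube([60, 60, 2180]);


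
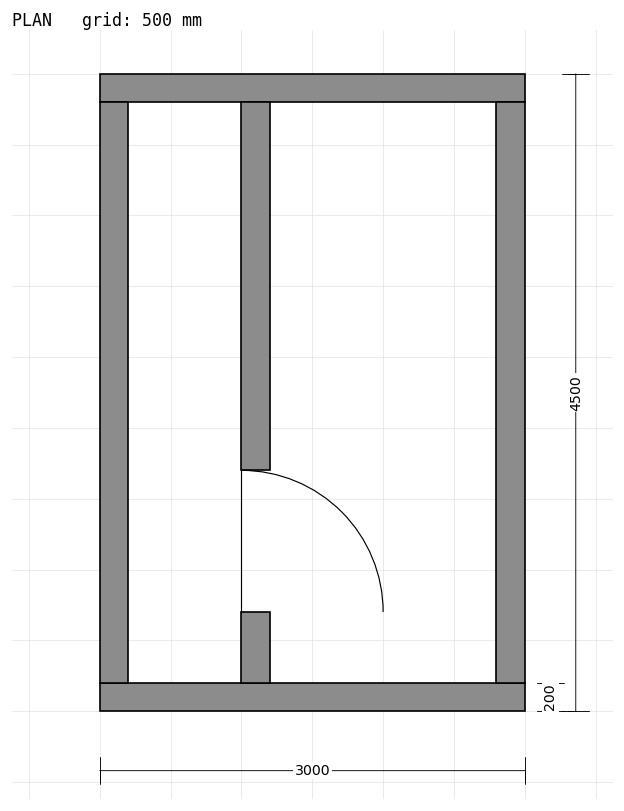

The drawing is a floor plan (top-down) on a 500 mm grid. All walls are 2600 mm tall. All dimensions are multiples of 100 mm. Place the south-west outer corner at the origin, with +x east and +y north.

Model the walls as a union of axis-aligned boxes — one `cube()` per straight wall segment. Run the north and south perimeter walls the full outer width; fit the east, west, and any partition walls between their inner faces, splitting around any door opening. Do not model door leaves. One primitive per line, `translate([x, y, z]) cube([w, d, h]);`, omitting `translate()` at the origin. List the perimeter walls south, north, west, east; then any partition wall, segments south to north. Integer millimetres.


cube([3000, 200, 2600]);
translate([0, 4300, 0]) cube([3000, 200, 2600]);
translate([0, 200, 0]) cube([200, 4100, 2600]);
translate([2800, 200, 0]) cube([200, 4100, 2600]);
translate([1000, 200, 0]) cube([200, 500, 2600]);
translate([1000, 1700, 0]) cube([200, 2600, 2600]);


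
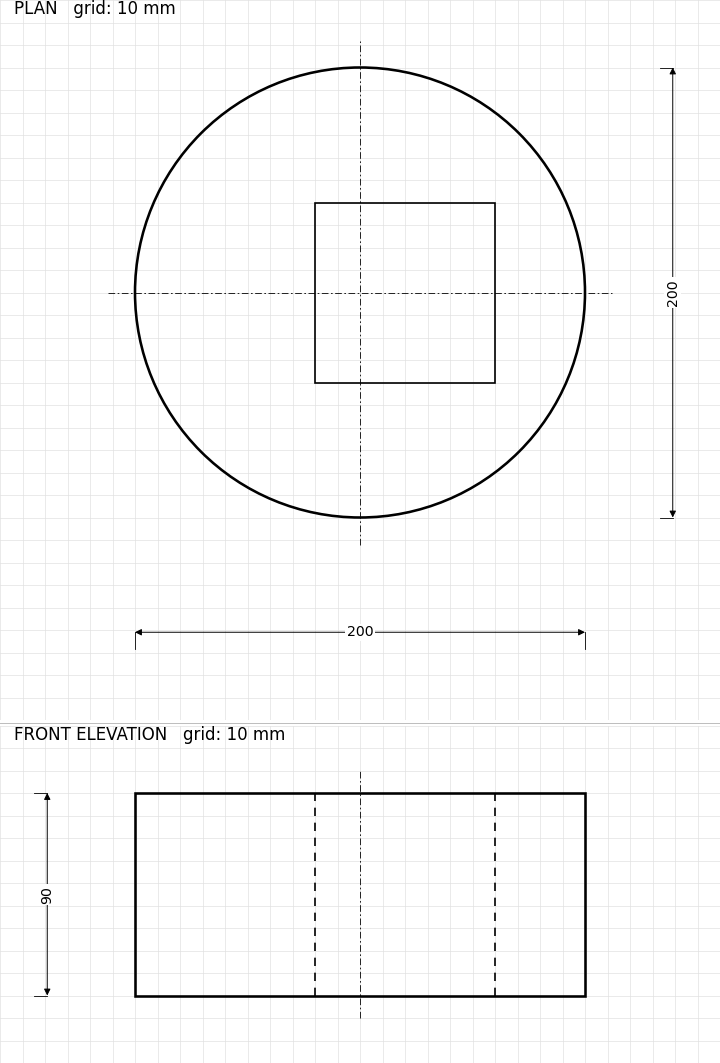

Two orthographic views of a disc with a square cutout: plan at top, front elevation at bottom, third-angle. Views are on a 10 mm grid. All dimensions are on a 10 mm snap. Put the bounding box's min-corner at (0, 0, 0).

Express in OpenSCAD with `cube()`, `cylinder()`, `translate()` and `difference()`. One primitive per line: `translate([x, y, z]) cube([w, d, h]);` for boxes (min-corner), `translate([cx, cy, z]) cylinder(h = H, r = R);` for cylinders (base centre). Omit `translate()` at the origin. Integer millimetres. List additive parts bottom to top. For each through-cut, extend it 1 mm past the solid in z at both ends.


difference() {
  translate([100, 100, 0]) cylinder(h = 90, r = 100);
  translate([80, 60, -1]) cube([80, 80, 92]);
}
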